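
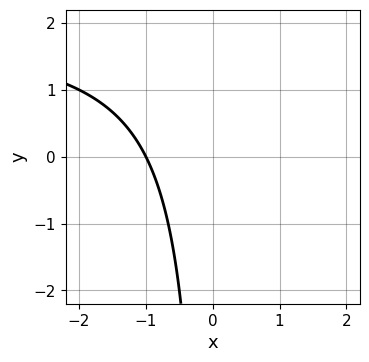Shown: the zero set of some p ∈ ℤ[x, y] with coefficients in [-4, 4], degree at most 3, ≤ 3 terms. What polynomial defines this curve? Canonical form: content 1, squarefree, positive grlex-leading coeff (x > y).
First, degree: no degree-1 curve has this shape, so deg p = 2.
Then, against the integer gridlines: it misses every integer gridline on the y-axis; it meets the x-axis at x = -1 (among the integer gridlines).
Finally, fitting integer coefficients to these (and the overall shape) gives p.

x*y - 2*x - 2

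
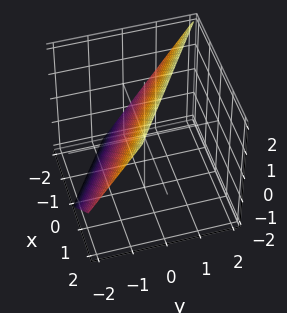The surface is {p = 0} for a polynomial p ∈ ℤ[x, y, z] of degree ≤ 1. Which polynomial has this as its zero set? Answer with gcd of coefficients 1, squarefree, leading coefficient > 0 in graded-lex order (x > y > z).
2*x + 3*y - 2*z + 2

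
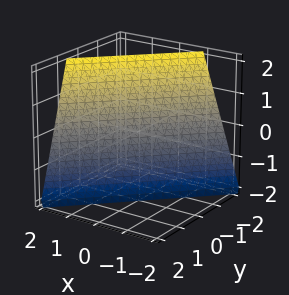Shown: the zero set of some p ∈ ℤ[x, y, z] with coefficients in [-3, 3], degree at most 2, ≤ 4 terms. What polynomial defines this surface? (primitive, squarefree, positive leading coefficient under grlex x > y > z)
3*x - 3*y - z - 2

First, degree: the surface is flat (a plane), so deg p = 1.
Then, observable constraints: it meets the z-axis at z = -2 (among the integer gridlines).
Finally, putting this together gives p.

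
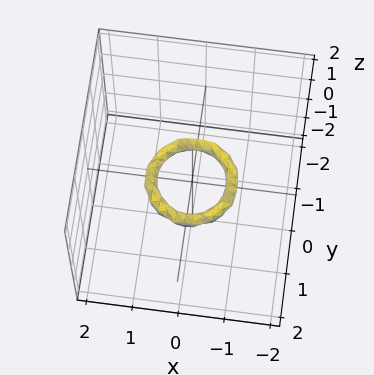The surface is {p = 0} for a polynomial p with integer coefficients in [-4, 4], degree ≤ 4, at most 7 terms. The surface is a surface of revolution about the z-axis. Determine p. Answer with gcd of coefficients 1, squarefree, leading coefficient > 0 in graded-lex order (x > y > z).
1. Degree: a generic line meets the surface in up to 4 points, so deg p = 4.
2. By symmetry, every cross-section ⟂ z is a circle, so x, y appear only via x² + y².
3. Checking where it meets the axes: a circular section at z = 0 has radius between 0 and 1; the x-axis gridline crossings are at x ∈ {-1, 1}.
4. These observations pin down the coefficients. Check: (0, 1, 0) on the y-axis lies on the surface, and p(0, 1, 0) = 0. ✓

2*x^4 + 4*x^2*y^2 + 2*y^4 - 3*x^2 - 3*y^2 + 3*z^2 + 1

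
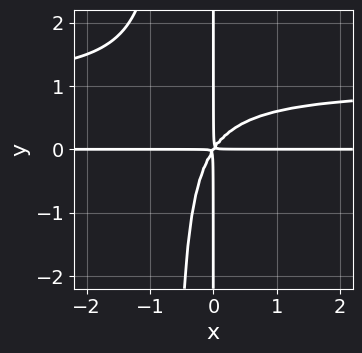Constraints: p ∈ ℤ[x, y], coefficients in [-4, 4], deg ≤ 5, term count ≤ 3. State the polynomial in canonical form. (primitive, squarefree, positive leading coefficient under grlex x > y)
3*x^2*y^2 - 3*x^2*y + 2*x*y^2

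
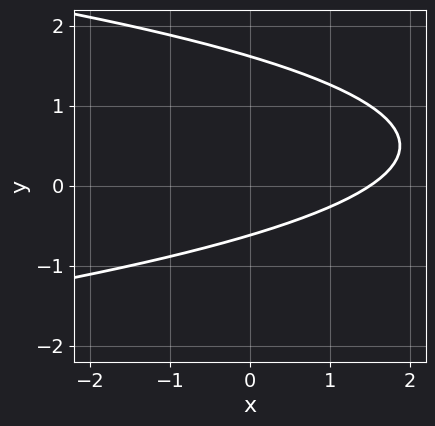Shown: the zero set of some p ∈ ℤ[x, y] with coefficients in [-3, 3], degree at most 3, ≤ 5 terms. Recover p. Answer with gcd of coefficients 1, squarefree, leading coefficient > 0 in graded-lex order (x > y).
(a) deg p = 2.
(b) Solving for integer coefficients yields p as stated.

3*y^2 + 2*x - 3*y - 3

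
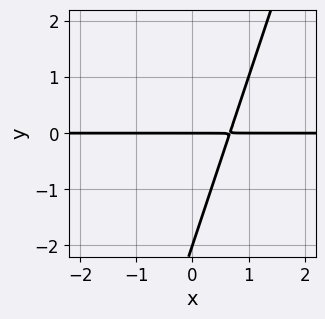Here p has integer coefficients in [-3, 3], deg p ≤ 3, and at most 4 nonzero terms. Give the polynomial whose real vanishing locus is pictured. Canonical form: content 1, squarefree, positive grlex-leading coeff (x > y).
3*x*y - y^2 - 2*y

1. Degree: a generic line meets the curve in up to 2 points, so deg p = 2.
2. From the visible intercepts: every point of the x-axis in the box is on the curve; among the integer gridlines, it crosses the y-axis at y ∈ {-2, 0}.
3. Together with the visible shape, these determine p as stated.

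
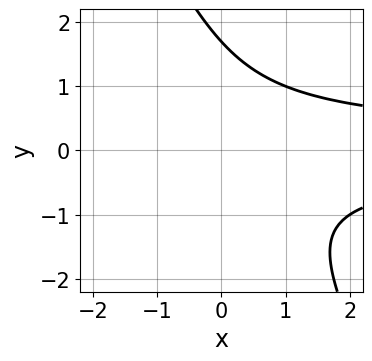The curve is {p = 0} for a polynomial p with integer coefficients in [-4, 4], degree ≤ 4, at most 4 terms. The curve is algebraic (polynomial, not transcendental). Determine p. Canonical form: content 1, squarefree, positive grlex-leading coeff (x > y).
(a) Degree: a generic line meets the curve in up to 3 points, so deg p = 3.
(b) From the visible intercepts: no x-intercept at any integer in the box.
(c) Together with the visible shape, these determine p as stated.

2*x*y^2 + y^3 - y^2 - 2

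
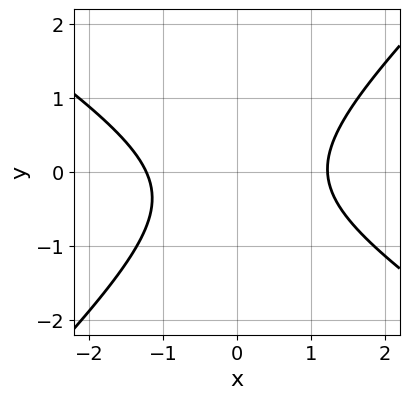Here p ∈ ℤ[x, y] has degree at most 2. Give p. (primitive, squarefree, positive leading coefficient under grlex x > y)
1. Degree: the shape is more complex than any degree-1 curve, so deg p = 2.
2. Reading off the gridlines: the curve avoids every integer y-axis point in the box.
3. Solving for integer coefficients yields p as stated.

2*x^2 + x*y - 3*y^2 - y - 3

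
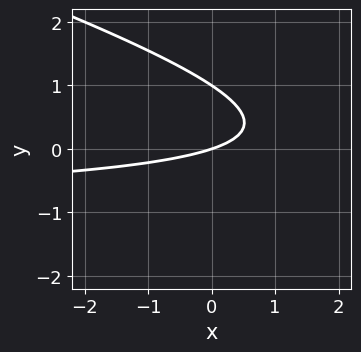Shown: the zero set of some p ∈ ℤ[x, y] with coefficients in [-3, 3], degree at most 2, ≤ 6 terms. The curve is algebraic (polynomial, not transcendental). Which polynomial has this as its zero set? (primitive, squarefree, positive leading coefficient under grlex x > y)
(a) The degree is 2 — no degree-1 curve has this shape.
(b) Checking where it meets the axes: the y-axis gridline crossings are at y ∈ {0, 1}; it meets the x-axis at x = 0 (among the integer gridlines).
(c) These observations pin down the coefficients.

x*y + 3*y^2 + x - 3*y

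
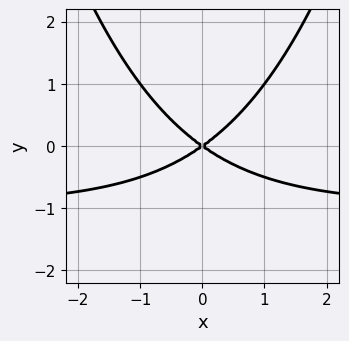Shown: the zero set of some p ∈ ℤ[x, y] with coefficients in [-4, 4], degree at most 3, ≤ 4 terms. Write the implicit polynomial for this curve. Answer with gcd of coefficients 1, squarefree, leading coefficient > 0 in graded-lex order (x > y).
x^2*y + x^2 - 2*y^2

(a) The degree is 3 — the shape is more complex than any degree-2 curve.
(b) Symmetries: the x ↦ −x reflection is a symmetry, so x appears only in even powers.
(c) Observable constraints: it meets the y-axis at y = 0 (among the integer gridlines); one x-axis crossing is at x = 0.
(d) Assembling these constraints gives the stated polynomial.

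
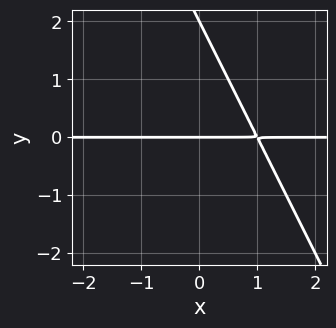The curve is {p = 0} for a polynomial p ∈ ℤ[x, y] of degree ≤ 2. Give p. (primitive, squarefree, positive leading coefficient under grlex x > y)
(a) deg p = 2.
(b) Reading off the gridlines: every point of the x-axis in the box is on the curve; the y-axis gridline crossings are at y ∈ {0, 2}.
(c) Putting this together gives p.

2*x*y + y^2 - 2*y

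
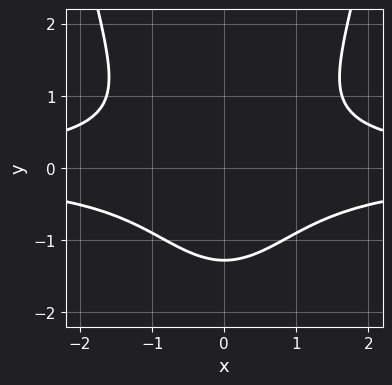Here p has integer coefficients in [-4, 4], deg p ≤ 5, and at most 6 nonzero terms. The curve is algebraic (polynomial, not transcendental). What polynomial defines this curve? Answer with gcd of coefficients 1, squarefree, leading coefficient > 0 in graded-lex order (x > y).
(a) The degree is 4 — the shape is more complex than any degree-3 curve.
(b) Symmetries: mirror symmetry x ↦ −x ⇒ only even powers of x.
(c) From the visible intercepts: the curve avoids every integer x-axis point in the box.
(d) Together with the visible shape, these determine p as stated.

3*x^2*y^2 - 3*y^3 - 2*y^2 - 3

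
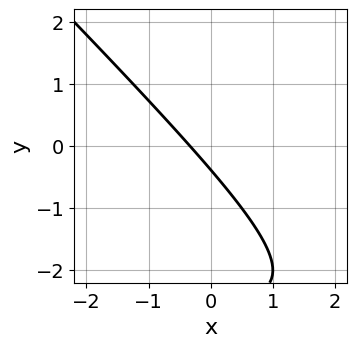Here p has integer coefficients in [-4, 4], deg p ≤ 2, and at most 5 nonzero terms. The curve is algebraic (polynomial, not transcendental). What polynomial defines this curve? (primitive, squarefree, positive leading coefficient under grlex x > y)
x*y + y^2 + 3*x + 3*y + 1

First, the degree is 2 — a generic line meets the curve in up to 2 points.
Finally, solving for integer coefficients yields p as stated.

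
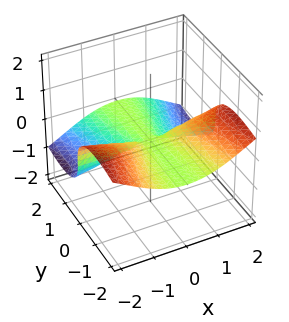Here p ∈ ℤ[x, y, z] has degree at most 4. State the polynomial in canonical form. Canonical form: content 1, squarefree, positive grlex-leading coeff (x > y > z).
(a) Degree: no degree-2 surface has this shape, so deg p = 3.
(b) From the axis intercepts and sections: every point of the x-axis in the box is on the surface; the visible y-axis segment lies entirely on the surface; it meets the z-axis at z = 0 (among the integer gridlines).
(c) Assembling these constraints gives the stated polynomial.

x^2*y + 2*y^2*z + 3*z^3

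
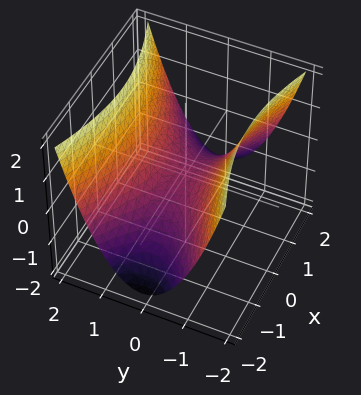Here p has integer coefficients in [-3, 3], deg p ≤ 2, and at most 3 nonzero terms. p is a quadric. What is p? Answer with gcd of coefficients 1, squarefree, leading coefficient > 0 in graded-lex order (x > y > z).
x^2 - 3*y^2 + 3*z

(a) deg p = 2. A saddle surface; a quadric.
(b) Symmetries: the y ↦ −y reflection is a symmetry, so y appears only in even powers; it's symmetric under x → −x, forcing even powers of x.
(c) Reading off the gridlines: one z-axis crossing is at z = 0; one x-axis crossing is at x = 0.
(d) These observations pin down the coefficients.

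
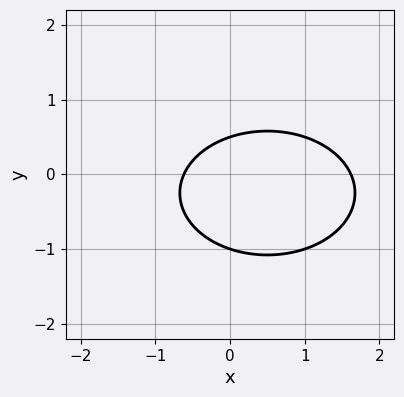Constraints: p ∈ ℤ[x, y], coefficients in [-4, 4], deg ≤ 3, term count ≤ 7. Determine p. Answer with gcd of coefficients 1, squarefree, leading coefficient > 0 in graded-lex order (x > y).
x^2 + 2*y^2 - x + y - 1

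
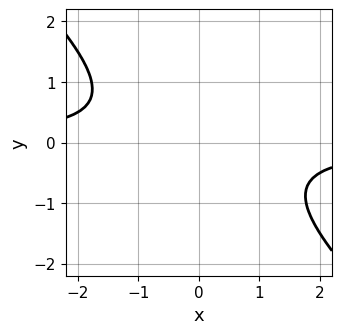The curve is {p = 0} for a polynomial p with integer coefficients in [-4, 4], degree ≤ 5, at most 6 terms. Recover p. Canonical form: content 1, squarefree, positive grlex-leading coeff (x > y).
Degree: a generic line meets the curve in up to 4 points, so deg p = 4.
Reading off the gridlines: the curve avoids every integer y-axis point in the box; it misses every integer gridline on the x-axis.
Putting this together gives p.

3*x^3*y + 3*x^2*y^2 + 2*x^2 + 1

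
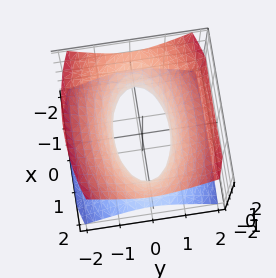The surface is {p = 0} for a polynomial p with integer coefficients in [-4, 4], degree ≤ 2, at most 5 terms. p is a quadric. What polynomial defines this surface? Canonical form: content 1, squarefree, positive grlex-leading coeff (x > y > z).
Degree: an hourglass — one-sheet hyperboloid; a quadric, so deg p = 2.
Symmetries: it's symmetric under y → −y, forcing even powers of y; the z ↦ −z reflection is a symmetry, so z appears only in even powers; it's symmetric under x → −x, forcing even powers of x.
From the visible intercepts: the surface avoids every integer z-axis point in the box.
Fitting integer coefficients to these (and the overall shape) gives p.

x^2 + 3*y^2 - 3*z^2 - 2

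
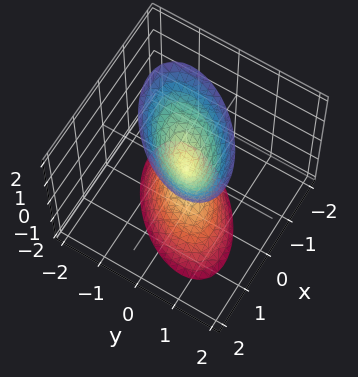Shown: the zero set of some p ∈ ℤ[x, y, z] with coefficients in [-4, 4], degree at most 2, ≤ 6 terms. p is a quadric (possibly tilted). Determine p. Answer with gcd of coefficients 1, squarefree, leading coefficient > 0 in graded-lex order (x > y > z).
3*x^2 - 3*x*y + 3*y^2 - z^2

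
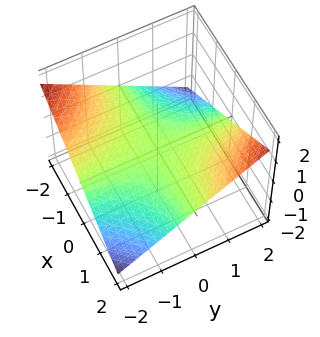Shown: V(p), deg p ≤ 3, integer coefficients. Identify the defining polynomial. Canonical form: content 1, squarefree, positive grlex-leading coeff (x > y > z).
First, the degree is 2 — a hyperbolic paraboloid; a quadric.
Then, reading off the gridlines: the visible y-axis segment lies entirely on the surface; it crosses the z-axis at the gridline z = 0.
Finally, matching integer coefficients to the picture gives p. Check: (-1, 0, 0) on the x-axis lies on the surface, and p(-1, 0, 0) = 0. ✓

x*y - 3*z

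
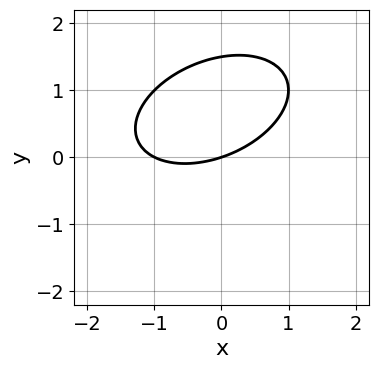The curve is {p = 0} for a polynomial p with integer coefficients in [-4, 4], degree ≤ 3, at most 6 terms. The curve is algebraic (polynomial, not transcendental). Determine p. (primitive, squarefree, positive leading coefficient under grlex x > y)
Degree: a generic line meets the curve in up to 2 points, so deg p = 2.
Against the integer gridlines: among the integer gridlines, it crosses the x-axis at x ∈ {-1, 0}; one y-axis crossing is at y = 0.
Together with the visible shape, these determine p as stated.

x^2 - x*y + 2*y^2 + x - 3*y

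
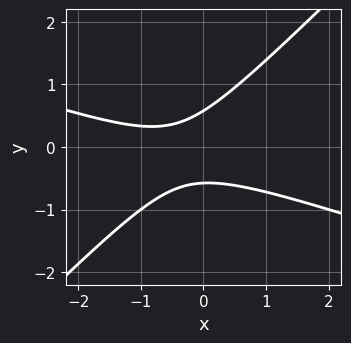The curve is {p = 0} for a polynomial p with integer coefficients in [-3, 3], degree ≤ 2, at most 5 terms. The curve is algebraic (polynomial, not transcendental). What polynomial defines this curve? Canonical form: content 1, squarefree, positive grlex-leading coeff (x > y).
Degree: no degree-1 curve has this shape, so deg p = 2.
Observable constraints: no x-intercept at any integer in the box.
Fitting integer coefficients to these (and the overall shape) gives p.

x^2 + 2*x*y - 3*y^2 + x + 1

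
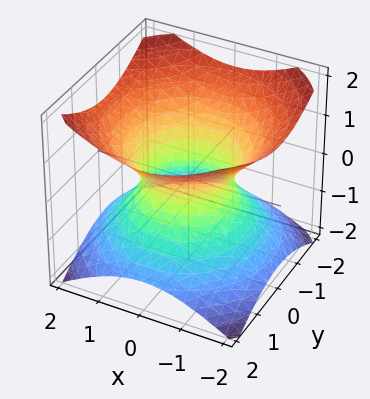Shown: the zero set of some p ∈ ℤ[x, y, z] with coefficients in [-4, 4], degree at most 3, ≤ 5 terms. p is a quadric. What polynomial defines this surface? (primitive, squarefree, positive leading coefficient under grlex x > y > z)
2*x^2 + 2*y^2 - 3*z^2 - 2

First, deg p = 2.
Then, symmetries: the z ↦ −z reflection is a symmetry, so z appears only in even powers; the z-axis is an axis of rotation, so x and y enter only as x² + y².
Next, observable constraints: the x-axis gridline crossings are at x ∈ {-1, 1}; a circular section at z = -1 has radius between 1 and 2.
Finally, putting this together gives p.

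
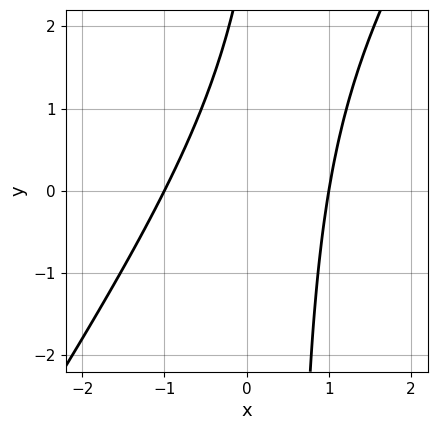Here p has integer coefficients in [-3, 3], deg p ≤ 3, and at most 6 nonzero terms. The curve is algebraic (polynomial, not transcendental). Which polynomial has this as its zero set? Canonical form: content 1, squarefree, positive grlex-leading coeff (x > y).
3*x^2 - 2*x*y + y - 3

(a) deg p = 2. A generic line meets the curve in up to 2 points.
(b) From the axis intercepts and sections: it misses every integer gridline on the y-axis; the x-axis gridline crossings are at x ∈ {-1, 1}.
(c) Assembling these constraints gives the stated polynomial.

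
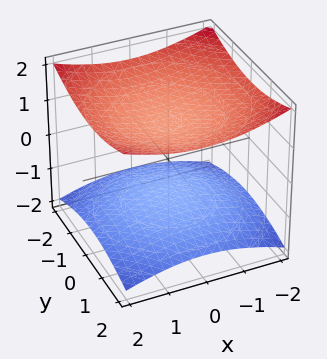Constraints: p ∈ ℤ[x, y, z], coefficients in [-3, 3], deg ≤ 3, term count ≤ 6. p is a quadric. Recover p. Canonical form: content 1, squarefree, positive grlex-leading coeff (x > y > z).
First, I count 2 distinct pieces. Treating them together as one polynomial.
Then, degree: two separate bowl-shaped sheets opening away from each other; a quadric, so deg p = 2.
Then, symmetry: the surface is invariant under rotation about z: p = q(x² + y², z); mirror symmetry z ↦ −z ⇒ only even powers of z.
Then, observable constraints: among the integer gridlines, it crosses the z-axis at z ∈ {-1, 1}; the surface avoids every integer x-axis point in the box.
Finally, solving for integer coefficients yields p as stated.

x^2 + y^2 - 3*z^2 + 3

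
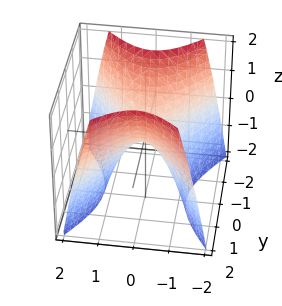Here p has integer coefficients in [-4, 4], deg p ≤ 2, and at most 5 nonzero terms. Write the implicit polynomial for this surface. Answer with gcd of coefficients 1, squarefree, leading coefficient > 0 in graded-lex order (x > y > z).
3*x^2 - 2*y^2 + 2*z

Degree: a hyperbolic paraboloid; a quadric, so deg p = 2.
Symmetries: it's symmetric under y → −y, forcing even powers of y; the x ↦ −x reflection is a symmetry, so x appears only in even powers.
Checking where it meets the axes: it crosses the x-axis at the gridline x = 0; one y-axis crossing is at y = 0; it crosses the z-axis at the gridline z = 0.
Assembling these constraints gives the stated polynomial.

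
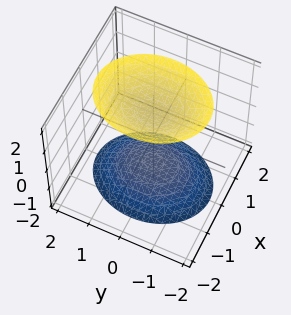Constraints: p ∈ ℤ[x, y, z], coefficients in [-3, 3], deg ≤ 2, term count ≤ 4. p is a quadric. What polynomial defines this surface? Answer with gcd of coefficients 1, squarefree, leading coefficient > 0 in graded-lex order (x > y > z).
3*x^2 + 2*y^2 - 2*z^2 + 3

(a) The picture has 2 separate pieces. Treating them together as one polynomial.
(b) deg p = 2. Two separate bowl-shaped sheets opening away from each other; a quadric.
(c) Symmetries: it's symmetric under x → −x, forcing even powers of x; mirror symmetry z ↦ −z ⇒ only even powers of z; mirror symmetry y ↦ −y ⇒ only even powers of y.
(d) Checking where it meets the axes: the surface avoids every integer y-axis point in the box; the surface avoids every integer x-axis point in the box.
(e) Together with the visible shape, these determine p as stated.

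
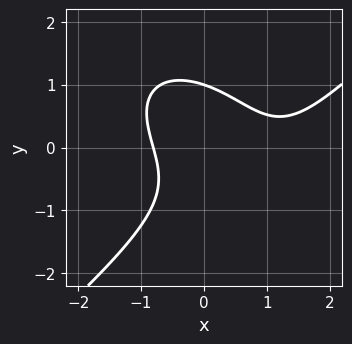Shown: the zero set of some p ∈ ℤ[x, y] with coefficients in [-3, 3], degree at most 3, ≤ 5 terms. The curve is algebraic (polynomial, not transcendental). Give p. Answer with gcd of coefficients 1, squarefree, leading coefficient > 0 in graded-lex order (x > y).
Degree: a generic line meets the curve in up to 3 points, so deg p = 3.
Checking where it meets the axes: it crosses the y-axis at the gridline y = 1.
Together with the visible shape, these determine p as stated.

2*x^3 - 3*y^3 - 3*x^2 - 3*x*y + 3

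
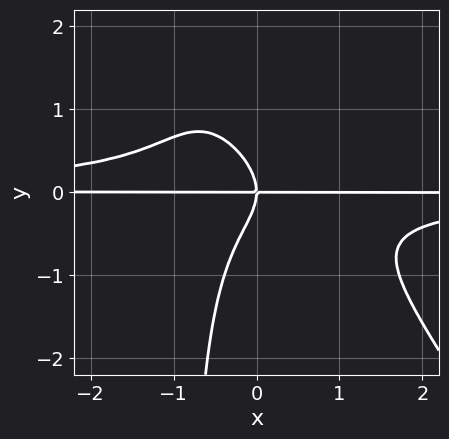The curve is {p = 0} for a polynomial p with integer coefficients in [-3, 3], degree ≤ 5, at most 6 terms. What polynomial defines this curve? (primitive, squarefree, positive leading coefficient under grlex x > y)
3*x^2*y^2 + 2*x*y^3 + 2*y^3 + 2*x*y

1. Degree: the shape is more complex than any degree-3 curve, so deg p = 4.
2. Reading off the gridlines: the visible x-axis segment lies entirely on the curve; it crosses the y-axis at the gridline y = 0.
3. Fitting integer coefficients to these (and the overall shape) gives p.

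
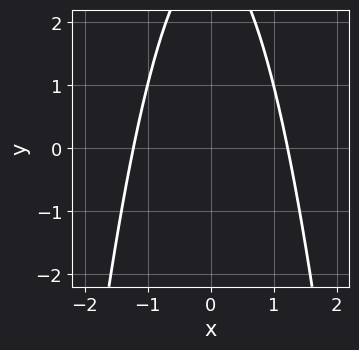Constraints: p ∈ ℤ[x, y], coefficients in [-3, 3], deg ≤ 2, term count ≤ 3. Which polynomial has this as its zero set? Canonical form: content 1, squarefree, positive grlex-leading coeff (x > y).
First, deg p = 2. No degree-1 curve has this shape.
Then, symmetries: mirror symmetry x ↦ −x ⇒ only even powers of x.
Then, from the visible intercepts: it misses every integer gridline on the y-axis.
Finally, the integer polynomial consistent with all of this is the stated p.

2*x^2 + y - 3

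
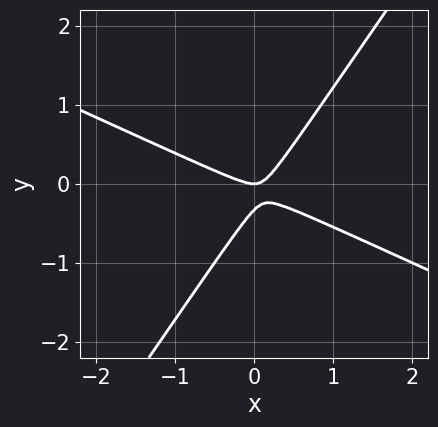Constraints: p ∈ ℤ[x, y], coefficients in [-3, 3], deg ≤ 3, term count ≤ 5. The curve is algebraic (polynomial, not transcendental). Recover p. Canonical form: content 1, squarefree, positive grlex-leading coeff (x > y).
2*x^2 + 3*x*y - 3*y^2 - y

1. Degree: no degree-1 curve has this shape, so deg p = 2.
2. From the axis intercepts and sections: one x-axis crossing is at x = 0; it crosses the y-axis at the gridline y = 0.
3. Fitting integer coefficients to these (and the overall shape) gives p.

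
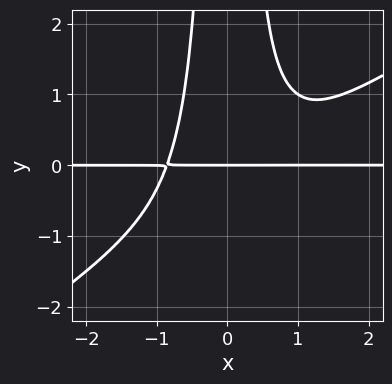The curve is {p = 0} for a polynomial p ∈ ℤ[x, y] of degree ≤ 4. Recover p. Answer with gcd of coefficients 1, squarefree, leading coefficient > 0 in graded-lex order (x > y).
2*x^3*y - 3*x^2*y^2 - x^2*y + 2*y

Degree: no degree-3 curve has this shape, so deg p = 4.
Reading off the gridlines: the visible x-axis segment lies entirely on the curve; it meets the y-axis at y = 0 (among the integer gridlines).
Together with the visible shape, these determine p as stated.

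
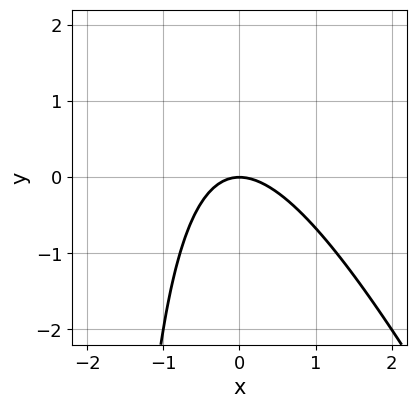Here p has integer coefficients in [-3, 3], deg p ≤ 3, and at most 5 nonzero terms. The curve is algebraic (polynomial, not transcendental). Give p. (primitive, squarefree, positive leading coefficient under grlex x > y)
(a) The degree is 2 — no degree-1 curve has this shape.
(b) From the visible intercepts: it meets the x-axis at x = 0 (among the integer gridlines); one y-axis crossing is at y = 0.
(c) Solving for integer coefficients yields p as stated.

2*x^2 + x*y + 2*y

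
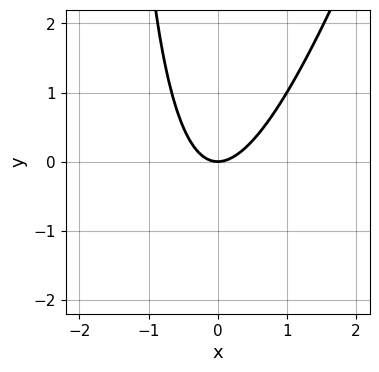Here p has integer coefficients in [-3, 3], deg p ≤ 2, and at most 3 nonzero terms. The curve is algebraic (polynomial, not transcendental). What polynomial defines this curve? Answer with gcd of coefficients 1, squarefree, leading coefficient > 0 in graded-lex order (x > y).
3*x^2 - x*y - 2*y

First, degree: the shape is more complex than any degree-1 curve, so deg p = 2.
Next, from the visible intercepts: it crosses the x-axis at the gridline x = 0; it meets the y-axis at y = 0 (among the integer gridlines).
Finally, the integer polynomial consistent with all of this is the stated p.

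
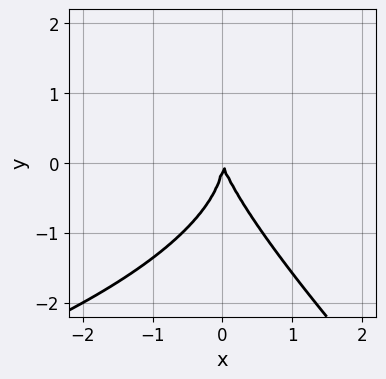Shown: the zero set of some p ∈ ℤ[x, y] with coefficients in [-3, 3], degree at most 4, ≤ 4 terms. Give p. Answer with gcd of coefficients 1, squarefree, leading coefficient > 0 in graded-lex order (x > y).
First, degree: a generic line meets the curve in up to 3 points, so deg p = 3.
Next, checking where it meets the axes: it crosses the y-axis at the gridline y = 0; it crosses the x-axis at the gridline x = 0.
Finally, the integer polynomial consistent with all of this is the stated p.

x*y^2 + y^3 + 3*x^2 + x*y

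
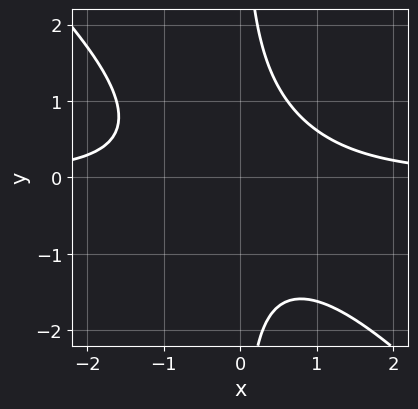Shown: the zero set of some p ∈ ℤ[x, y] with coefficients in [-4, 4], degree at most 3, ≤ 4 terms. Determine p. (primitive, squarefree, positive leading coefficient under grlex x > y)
First, deg p = 3. A generic line meets the curve in up to 3 points.
Next, from the visible intercepts: the curve avoids every integer x-axis point in the box; no y-intercept at any integer in the box.
Finally, fitting integer coefficients to these (and the overall shape) gives p.

x^2*y + x*y^2 - 1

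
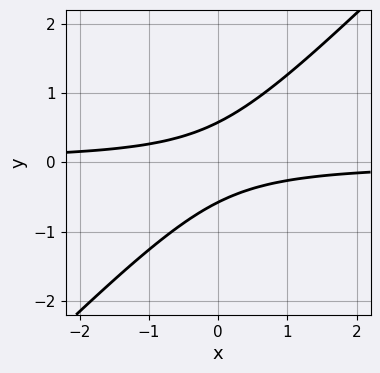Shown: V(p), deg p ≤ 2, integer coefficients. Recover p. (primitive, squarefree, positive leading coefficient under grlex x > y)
3*x*y - 3*y^2 + 1

First, degree: a generic line meets the curve in up to 2 points, so deg p = 2.
Next, reading off the gridlines: the curve avoids every integer x-axis point in the box.
Finally, matching integer coefficients to the picture gives p.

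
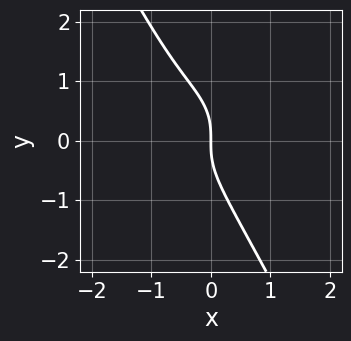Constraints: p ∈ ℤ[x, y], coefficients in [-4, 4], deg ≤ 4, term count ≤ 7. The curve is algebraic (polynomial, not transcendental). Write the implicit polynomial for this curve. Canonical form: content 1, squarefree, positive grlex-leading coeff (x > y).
3*x^3 + 3*x*y^2 + 2*y^3 + 3*x^2 + 3*x

deg p = 3.
Checking where it meets the axes: it crosses the y-axis at the gridline y = 0; it meets the x-axis at x = 0 (among the integer gridlines).
Matching integer coefficients to the picture gives p.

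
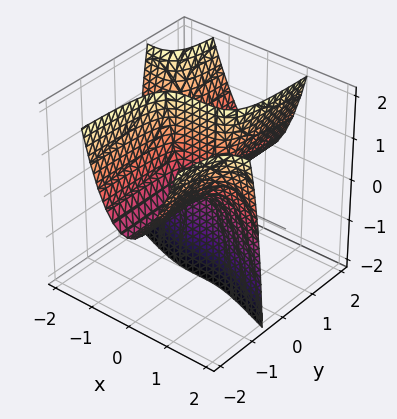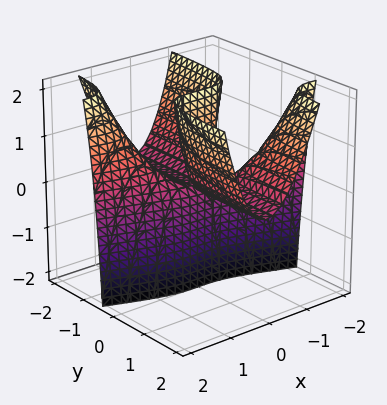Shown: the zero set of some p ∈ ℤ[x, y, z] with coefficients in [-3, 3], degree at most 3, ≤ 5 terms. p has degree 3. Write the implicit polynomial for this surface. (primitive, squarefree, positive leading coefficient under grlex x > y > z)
x^3 + 3*x^2*y - 2*y*z

deg p = 3.
From the axis intercepts and sections: every point of the z-axis in the box is on the surface; the visible y-axis segment lies entirely on the surface; it crosses the x-axis at the gridline x = 0.
These observations pin down the coefficients.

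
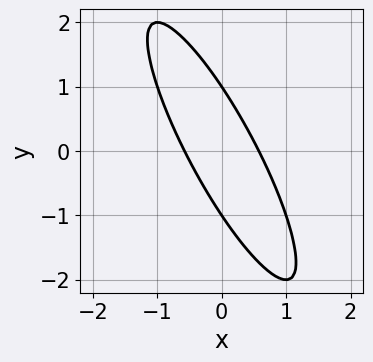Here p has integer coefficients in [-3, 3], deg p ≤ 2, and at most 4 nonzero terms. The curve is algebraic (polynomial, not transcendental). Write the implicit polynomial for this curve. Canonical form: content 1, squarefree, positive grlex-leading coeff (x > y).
3*x^2 + 3*x*y + y^2 - 1

1. Degree: a generic line meets the curve in up to 2 points, so deg p = 2.
2. Checking where it meets the axes: among the integer gridlines, it crosses the y-axis at y ∈ {-1, 1}.
3. Putting this together gives p.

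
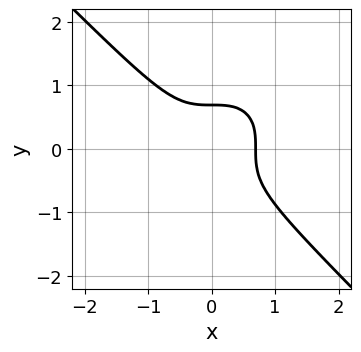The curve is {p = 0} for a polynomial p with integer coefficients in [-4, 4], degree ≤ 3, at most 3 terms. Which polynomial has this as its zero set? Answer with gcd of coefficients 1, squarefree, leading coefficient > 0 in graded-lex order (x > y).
3*x^3 + 3*y^3 - 1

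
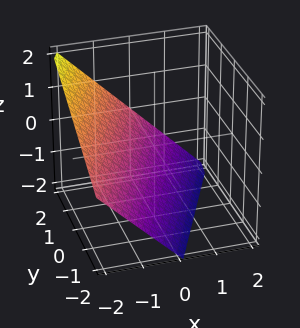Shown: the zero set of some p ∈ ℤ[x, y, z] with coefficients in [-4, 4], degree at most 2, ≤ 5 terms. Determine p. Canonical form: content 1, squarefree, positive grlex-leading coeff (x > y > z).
The degree is 1 — the surface is flat (a plane).
Against the integer gridlines: it meets the y-axis at y = 2 (among the integer gridlines); one x-axis crossing is at x = -1; it meets the z-axis at z = -1 (among the integer gridlines).
The integer polynomial consistent with all of this is the stated p.

2*x - y + 2*z + 2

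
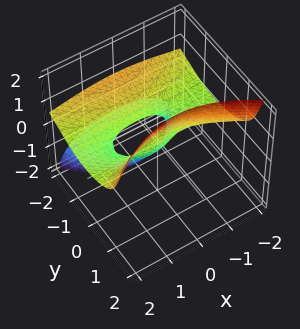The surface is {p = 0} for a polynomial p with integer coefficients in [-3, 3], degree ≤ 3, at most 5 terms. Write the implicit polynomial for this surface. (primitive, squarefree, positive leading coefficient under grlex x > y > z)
The degree is 3 — a generic line meets the surface in up to 3 points.
Observable constraints: one z-axis crossing is at z = 0; the y-axis gridline crossings are at y ∈ {-1, 0}; every point of the x-axis in the box is on the surface.
Matching integer coefficients to the picture gives p.

x^2*z - 2*y*z^2 + z^3 - y^2 - y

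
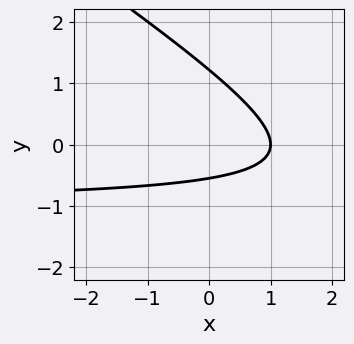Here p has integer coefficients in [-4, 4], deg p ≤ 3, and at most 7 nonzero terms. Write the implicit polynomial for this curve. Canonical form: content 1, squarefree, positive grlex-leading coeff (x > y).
1. Degree: a generic line meets the curve in up to 2 points, so deg p = 2.
2. From the axis intercepts and sections: one x-axis crossing is at x = 1.
3. The integer polynomial consistent with all of this is the stated p.

2*x*y + 3*y^2 + 2*x - 2*y - 2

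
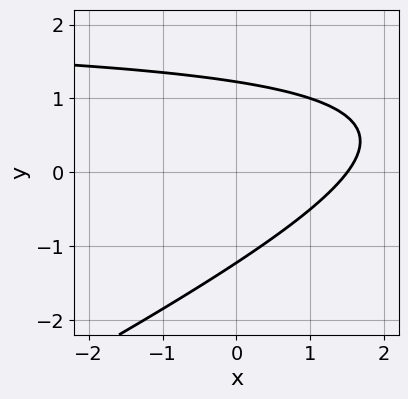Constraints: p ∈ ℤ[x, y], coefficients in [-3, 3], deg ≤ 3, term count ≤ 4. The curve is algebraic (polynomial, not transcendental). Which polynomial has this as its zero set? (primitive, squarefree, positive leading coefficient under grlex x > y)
x*y - 2*y^2 - 2*x + 3

Degree: the shape is more complex than any degree-1 curve, so deg p = 2.
Putting this together gives p.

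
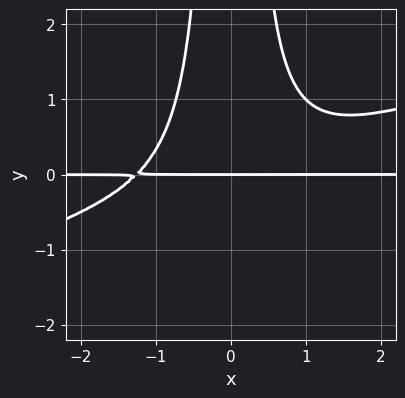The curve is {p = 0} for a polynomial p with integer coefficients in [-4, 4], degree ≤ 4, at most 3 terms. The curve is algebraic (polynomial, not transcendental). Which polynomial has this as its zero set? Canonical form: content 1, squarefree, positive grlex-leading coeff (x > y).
1. The degree is 4 — the shape is more complex than any degree-3 curve.
2. Observable constraints: the visible x-axis segment lies entirely on the curve; it meets the y-axis at y = 0 (among the integer gridlines).
3. Putting this together gives p.

x^3*y - 3*x^2*y^2 + 2*y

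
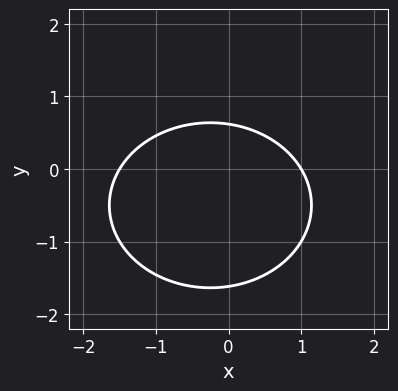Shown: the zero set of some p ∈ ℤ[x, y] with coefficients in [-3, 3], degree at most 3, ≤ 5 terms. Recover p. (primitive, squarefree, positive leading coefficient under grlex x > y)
2*x^2 + 3*y^2 + x + 3*y - 3

First, the degree is 2 — no degree-1 curve has this shape.
Then, from the visible intercepts: it meets the x-axis at x = 1 (among the integer gridlines).
Finally, solving for integer coefficients yields p as stated.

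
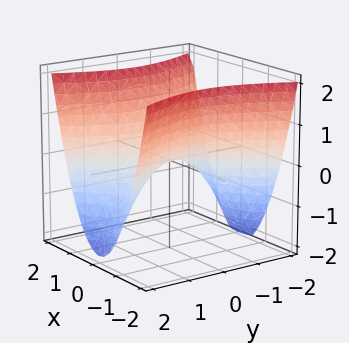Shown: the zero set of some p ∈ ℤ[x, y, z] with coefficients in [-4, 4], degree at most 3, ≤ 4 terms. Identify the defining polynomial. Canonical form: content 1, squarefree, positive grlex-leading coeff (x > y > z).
First, degree: a hyperbolic paraboloid; a quadric, so deg p = 2.
Then, symmetries: mirror symmetry x ↦ −x ⇒ only even powers of x; it's symmetric under y → −y, forcing even powers of y.
Next, reading off the gridlines: it crosses the z-axis at the gridline z = 0; it meets the x-axis at x = 0 (among the integer gridlines); it crosses the y-axis at the gridline y = 0.
Finally, these observations pin down the coefficients.

2*x^2 - y^2 - 2*z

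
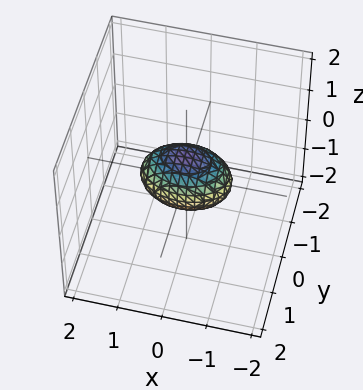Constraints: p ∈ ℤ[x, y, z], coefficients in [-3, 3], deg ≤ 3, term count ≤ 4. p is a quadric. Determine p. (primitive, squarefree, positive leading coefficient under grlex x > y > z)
x^2 + 2*y^2 + 2*z^2 - 1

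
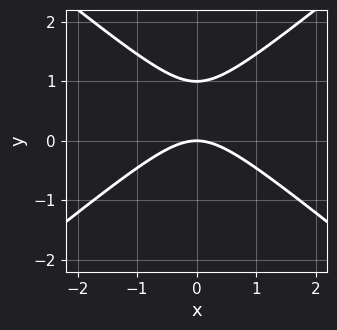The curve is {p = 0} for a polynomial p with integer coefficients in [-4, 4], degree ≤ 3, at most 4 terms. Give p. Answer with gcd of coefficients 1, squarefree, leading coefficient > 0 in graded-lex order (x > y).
First, deg p = 2. A generic line meets the curve in up to 2 points.
Next, symmetries: mirror symmetry x ↦ −x ⇒ only even powers of x.
Then, from the visible intercepts: the y-axis gridline crossings are at y ∈ {0, 1}; it meets the x-axis at x = 0 (among the integer gridlines).
Finally, solving for integer coefficients yields p as stated.

2*x^2 - 3*y^2 + 3*y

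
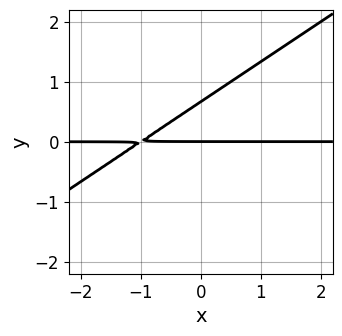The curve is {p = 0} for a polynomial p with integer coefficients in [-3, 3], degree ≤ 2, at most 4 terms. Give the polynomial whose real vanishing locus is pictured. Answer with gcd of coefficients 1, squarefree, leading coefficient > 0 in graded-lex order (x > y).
2*x*y - 3*y^2 + 2*y

First, degree: no degree-1 curve has this shape, so deg p = 2.
Then, from the axis intercepts and sections: it crosses the y-axis at the gridline y = 0; the visible x-axis segment lies entirely on the curve.
Finally, together with the visible shape, these determine p as stated.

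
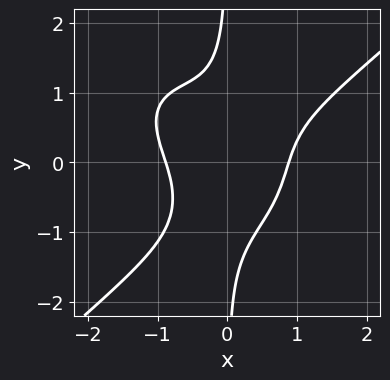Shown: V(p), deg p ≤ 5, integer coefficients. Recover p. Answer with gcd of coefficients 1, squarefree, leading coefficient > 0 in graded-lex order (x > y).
(a) Degree: no degree-3 curve has this shape, so deg p = 4.
(b) Checking where it meets the axes: no y-intercept at any integer in the box.
(c) Assembling these constraints gives the stated polynomial.

2*x^4 - 3*x*y^3 - 3*x^2*y + x^2 - 2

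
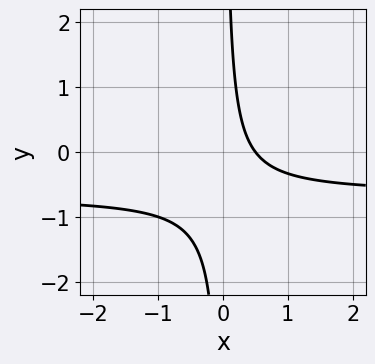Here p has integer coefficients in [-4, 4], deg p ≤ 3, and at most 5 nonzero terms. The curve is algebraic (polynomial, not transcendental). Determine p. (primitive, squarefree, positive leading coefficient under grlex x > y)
3*x*y + 2*x - 1

First, degree: the shape is more complex than any degree-1 curve, so deg p = 2.
Next, from the axis intercepts and sections: the curve avoids every integer y-axis point in the box.
Finally, the integer polynomial consistent with all of this is the stated p.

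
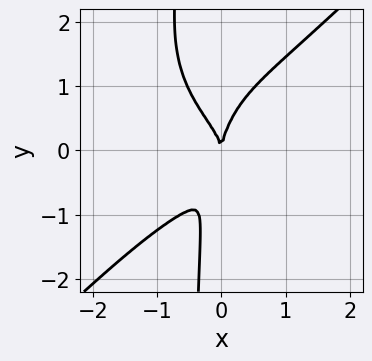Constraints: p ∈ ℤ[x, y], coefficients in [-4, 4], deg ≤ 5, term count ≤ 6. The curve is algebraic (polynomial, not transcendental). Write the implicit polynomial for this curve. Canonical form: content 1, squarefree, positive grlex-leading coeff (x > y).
2*x^4 - 2*x*y^3 + 2*x*y^2 - y^3 + 3*x^2

1. deg p = 4. A generic line meets the curve in up to 4 points.
2. Against the integer gridlines: one y-axis crossing is at y = 0; it crosses the x-axis at the gridline x = 0.
3. Assembling these constraints gives the stated polynomial.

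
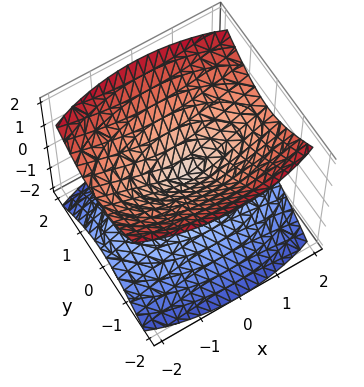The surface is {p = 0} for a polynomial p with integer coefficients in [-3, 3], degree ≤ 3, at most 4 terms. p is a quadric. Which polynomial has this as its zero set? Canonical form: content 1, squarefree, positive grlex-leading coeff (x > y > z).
First, I count 2 distinct pieces.
Then, degree: a double cone through the origin; a quadric, so deg p = 2.
Then, symmetries: mirror symmetry y ↦ −y ⇒ only even powers of y; the x ↦ −x reflection is a symmetry, so x appears only in even powers; mirror symmetry z ↦ −z ⇒ only even powers of z.
Then, checking where it meets the axes: it meets the y-axis at y = 0 (among the integer gridlines); one z-axis crossing is at z = 0.
Finally, solving for integer coefficients yields p as stated.

x^2 + 3*y^2 - 3*z^2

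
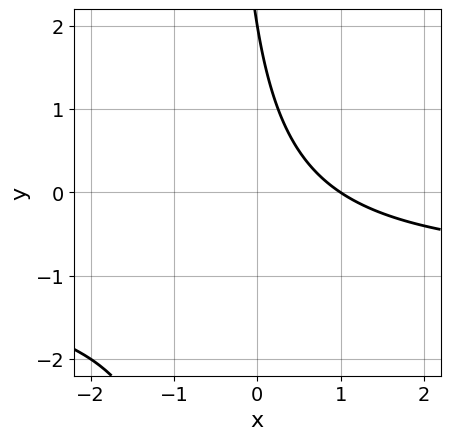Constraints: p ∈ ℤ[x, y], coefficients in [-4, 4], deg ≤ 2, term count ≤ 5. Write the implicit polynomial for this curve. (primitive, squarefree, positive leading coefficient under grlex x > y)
The degree is 2 — no degree-1 curve has this shape.
Observable constraints: it meets the x-axis at x = 1 (among the integer gridlines); one y-axis crossing is at y = 2.
Together with the visible shape, these determine p as stated.

2*x*y + 2*x + y - 2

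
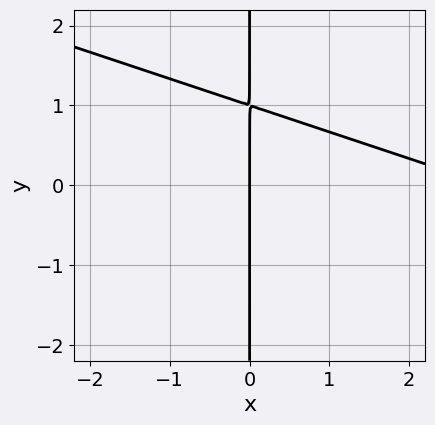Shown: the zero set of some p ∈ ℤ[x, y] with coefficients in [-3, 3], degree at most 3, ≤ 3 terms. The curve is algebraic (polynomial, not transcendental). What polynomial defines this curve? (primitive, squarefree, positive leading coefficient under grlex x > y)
(a) The degree is 2 — no degree-1 curve has this shape.
(b) Checking where it meets the axes: the visible y-axis segment lies entirely on the curve; one x-axis crossing is at x = 0.
(c) Assembling these constraints gives the stated polynomial.

x^2 + 3*x*y - 3*x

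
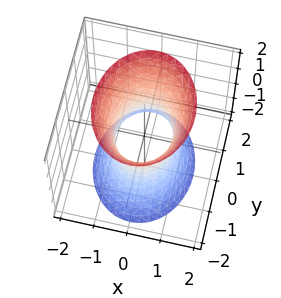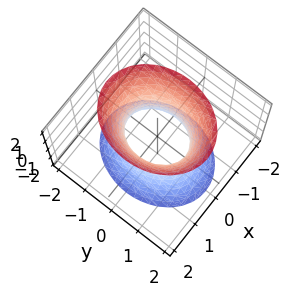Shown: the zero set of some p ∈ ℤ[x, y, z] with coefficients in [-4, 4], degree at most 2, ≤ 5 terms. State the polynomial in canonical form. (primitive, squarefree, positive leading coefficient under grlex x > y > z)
3*x^2 + 2*y^2 - z^2 - 2

First, the degree is 2 — an hourglass — one-sheet hyperboloid; a quadric.
Next, symmetries: mirror symmetry y ↦ −y ⇒ only even powers of y; it's symmetric under x → −x, forcing even powers of x; the z ↦ −z reflection is a symmetry, so z appears only in even powers.
Next, from the visible intercepts: no z-intercept at any integer in the box; the y-axis gridline crossings are at y ∈ {-1, 1}.
Finally, together with the visible shape, these determine p as stated.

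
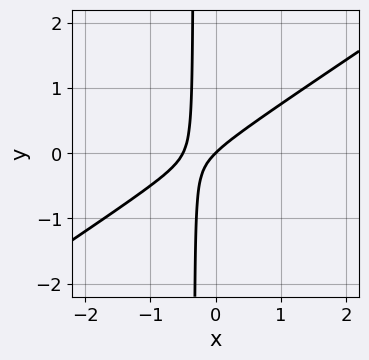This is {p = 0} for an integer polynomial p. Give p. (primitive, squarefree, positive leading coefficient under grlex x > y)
2*x^2 - 3*x*y + x - y

First, degree: the shape is more complex than any degree-1 curve, so deg p = 2.
Next, checking where it meets the axes: it meets the x-axis at x = 0 (among the integer gridlines); it meets the y-axis at y = 0 (among the integer gridlines).
Finally, matching integer coefficients to the picture gives p.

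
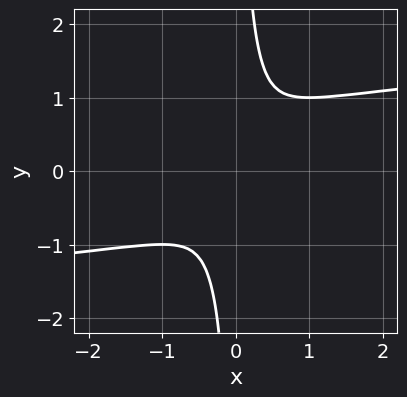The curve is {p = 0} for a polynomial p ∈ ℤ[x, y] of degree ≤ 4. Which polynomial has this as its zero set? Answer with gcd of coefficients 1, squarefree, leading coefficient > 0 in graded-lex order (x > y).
2*x*y^3 - x^2 - y^2

First, deg p = 4. The shape is more complex than any degree-3 curve.
Finally, putting this together gives p.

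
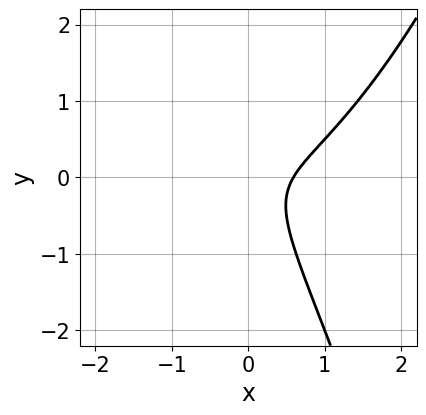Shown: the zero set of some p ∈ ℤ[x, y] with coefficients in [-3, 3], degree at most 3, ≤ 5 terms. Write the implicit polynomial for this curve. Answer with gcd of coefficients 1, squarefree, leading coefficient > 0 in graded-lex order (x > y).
2*x^3 - 3*x*y - 2*y^2 + x - 1

1. The degree is 3 — no degree-2 curve has this shape.
2. Observable constraints: no y-intercept at any integer in the box.
3. The integer polynomial consistent with all of this is the stated p.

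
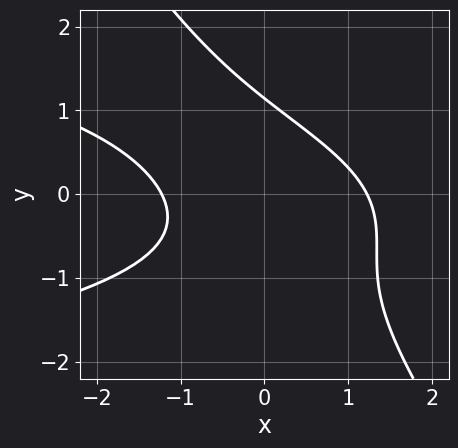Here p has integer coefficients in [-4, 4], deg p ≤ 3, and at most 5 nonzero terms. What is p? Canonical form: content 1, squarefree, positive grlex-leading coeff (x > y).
1. The degree is 3 — a generic line meets the curve in up to 3 points.
2. Putting this together gives p.

3*x*y^2 + 2*y^3 + 2*x^2 + 2*x*y - 3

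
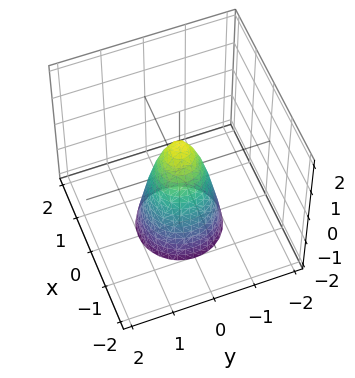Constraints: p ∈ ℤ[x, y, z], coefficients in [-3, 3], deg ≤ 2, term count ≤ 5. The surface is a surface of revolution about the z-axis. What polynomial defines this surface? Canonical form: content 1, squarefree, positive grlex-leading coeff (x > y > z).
(a) Degree: the shape is more complex than any degree-1 surface, so deg p = 2.
(b) Symmetries: every cross-section ⟂ z is a circle, so x, y appear only via x² + y².
(c) From the visible intercepts: a circular section at z = -2 has radius exactly 1; it meets the z-axis at z = 1 (among the integer gridlines).
(d) These observations pin down the coefficients.

3*x^2 + 3*y^2 + z - 1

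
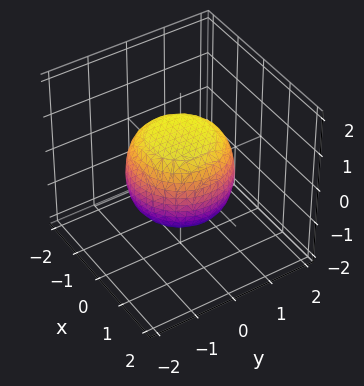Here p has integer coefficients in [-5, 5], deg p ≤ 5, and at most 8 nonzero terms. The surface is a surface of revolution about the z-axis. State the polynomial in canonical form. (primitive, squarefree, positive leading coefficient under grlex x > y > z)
First, the degree is 4 — a generic line meets the surface in up to 4 points.
Then, by symmetry, the surface is invariant under rotation about z: p = q(x² + y², z).
Next, from the visible intercepts: the z-axis gridline crossings are at z ∈ {-1, 1}; a circular section at z = -1 has radius between 0 and 1.
Finally, putting this together gives p.

2*x^4 + 4*x^2*y^2 + 2*y^4 - x^2 - y^2 + 3*z^2 - 3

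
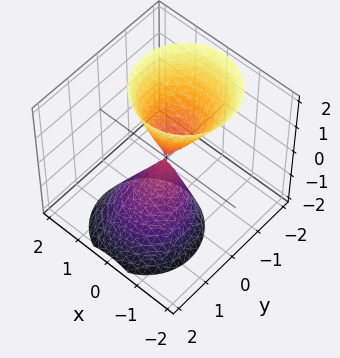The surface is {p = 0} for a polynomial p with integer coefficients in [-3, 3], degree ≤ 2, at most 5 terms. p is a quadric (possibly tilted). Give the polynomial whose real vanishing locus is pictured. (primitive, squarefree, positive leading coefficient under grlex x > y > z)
3*x^2 + 3*y^2 + 2*y*z - z^2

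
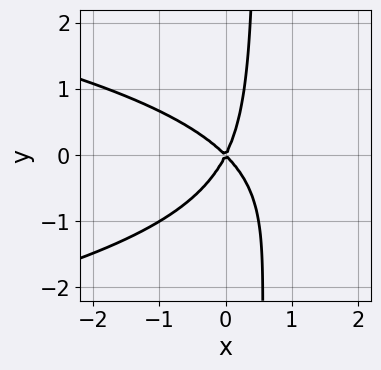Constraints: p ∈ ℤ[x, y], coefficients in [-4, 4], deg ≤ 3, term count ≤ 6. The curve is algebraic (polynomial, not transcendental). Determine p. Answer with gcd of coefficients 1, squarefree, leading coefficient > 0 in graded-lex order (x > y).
2*x*y^2 + 2*x^2 + x*y - y^2

First, the degree is 3 — a generic line meets the curve in up to 3 points.
Then, from the visible intercepts: it crosses the y-axis at the gridline y = 0; one x-axis crossing is at x = 0.
Finally, together with the visible shape, these determine p as stated.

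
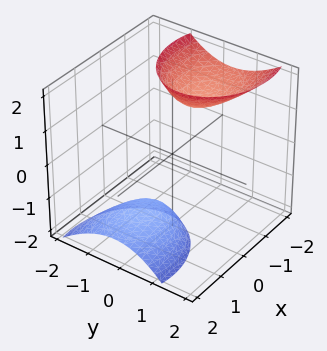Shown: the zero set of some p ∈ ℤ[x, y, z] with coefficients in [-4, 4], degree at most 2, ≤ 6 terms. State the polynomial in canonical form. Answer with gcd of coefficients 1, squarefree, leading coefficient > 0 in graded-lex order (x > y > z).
2*x^2 + 3*x*z + 3*y^2 - y*z - z^2 + 3

First, the picture has 2 separate pieces. They look like related sheets of one shape, so recover p as a whole.
Next, degree: no degree-1 surface has this shape, so deg p = 2.
Then, from the axis intercepts and sections: no y-intercept at any integer in the box; the surface avoids every integer x-axis point in the box.
Finally, together with the visible shape, these determine p as stated.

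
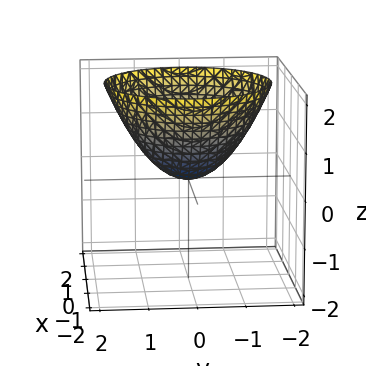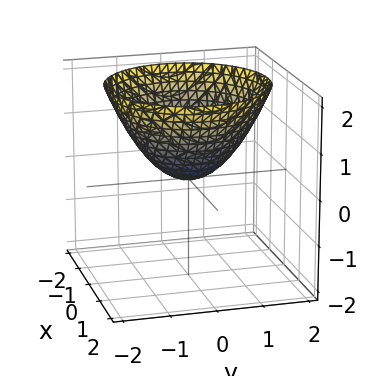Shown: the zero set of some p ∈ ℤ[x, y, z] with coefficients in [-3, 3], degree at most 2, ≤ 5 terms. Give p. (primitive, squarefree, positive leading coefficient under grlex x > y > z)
First, the degree is 2 — a paraboloid; a quadric.
Then, symmetry: every cross-section ⟂ z is a circle, so x, y appear only via x² + y².
Next, checking where it meets the axes: it meets the y-axis at y = 0 (among the integer gridlines); a circular section at z = 1 has radius between 1 and 2; it crosses the z-axis at the gridline z = 0; one x-axis crossing is at x = 0.
Finally, matching integer coefficients to the picture gives p.

2*x^2 + 2*y^2 - 3*z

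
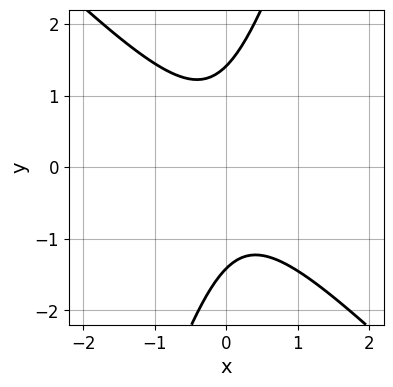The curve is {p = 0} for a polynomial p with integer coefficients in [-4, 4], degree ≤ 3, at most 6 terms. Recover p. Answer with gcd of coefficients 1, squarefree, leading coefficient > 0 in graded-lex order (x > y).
3*x^2 + 2*x*y - y^2 + 2

First, the degree is 2 — no degree-1 curve has this shape.
Next, against the integer gridlines: the curve avoids every integer x-axis point in the box.
Finally, together with the visible shape, these determine p as stated.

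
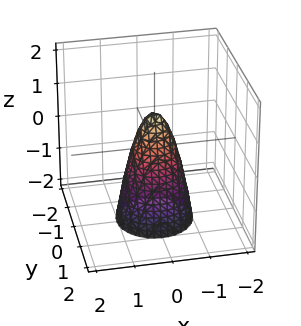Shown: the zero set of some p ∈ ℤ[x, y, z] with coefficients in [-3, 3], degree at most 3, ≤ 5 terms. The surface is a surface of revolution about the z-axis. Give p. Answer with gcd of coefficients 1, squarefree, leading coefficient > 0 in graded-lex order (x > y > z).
3*x^2 + 3*y^2 + z - 1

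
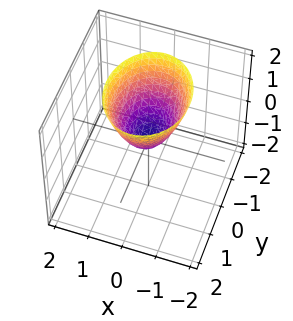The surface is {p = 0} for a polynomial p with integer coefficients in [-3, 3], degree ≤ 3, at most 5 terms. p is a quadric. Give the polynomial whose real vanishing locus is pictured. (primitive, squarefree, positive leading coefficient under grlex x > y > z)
(a) deg p = 2.
(b) Symmetries: the x ↦ −x reflection is a symmetry, so x appears only in even powers; it's symmetric under y → −y, forcing even powers of y.
(c) Checking where it meets the axes: it meets the y-axis at y = 0 (among the integer gridlines); it crosses the x-axis at the gridline x = 0; it meets the z-axis at z = 0 (among the integer gridlines).
(d) Matching integer coefficients to the picture gives p.

3*x^2 + 2*y^2 - 2*z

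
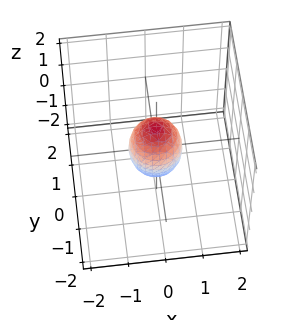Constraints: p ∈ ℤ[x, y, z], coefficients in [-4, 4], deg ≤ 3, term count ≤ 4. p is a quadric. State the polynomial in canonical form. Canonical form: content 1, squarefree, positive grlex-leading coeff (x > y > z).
2*x^2 + 2*y^2 + z^2 - 1

First, deg p = 2.
Then, symmetries: it's symmetric under z → −z, forcing even powers of z; the z-axis is an axis of rotation, so x and y enter only as x² + y².
Next, observable constraints: a circular section at z = 0 has radius between 0 and 1; the z-axis gridline crossings are at z ∈ {-1, 1}.
Finally, the integer polynomial consistent with all of this is the stated p.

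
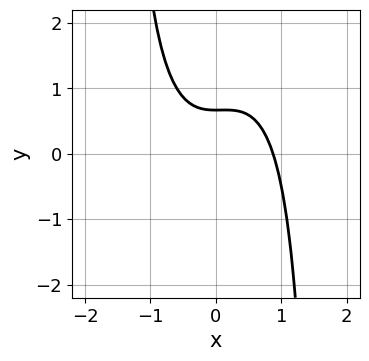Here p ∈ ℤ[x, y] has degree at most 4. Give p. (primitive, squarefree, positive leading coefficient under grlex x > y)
3*x^3 - x^2*y + 3*y - 2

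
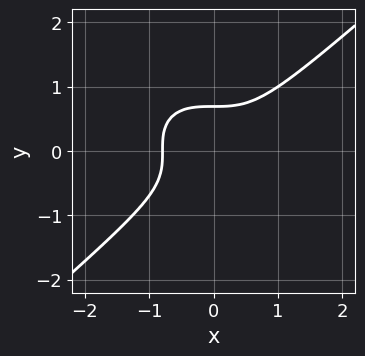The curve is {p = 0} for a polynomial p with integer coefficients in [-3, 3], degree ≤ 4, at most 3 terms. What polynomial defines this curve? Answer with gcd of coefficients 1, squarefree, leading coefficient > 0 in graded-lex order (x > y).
2*x^3 - 3*y^3 + 1

(a) Degree: a generic line meets the curve in up to 3 points, so deg p = 3.
(b) Putting this together gives p.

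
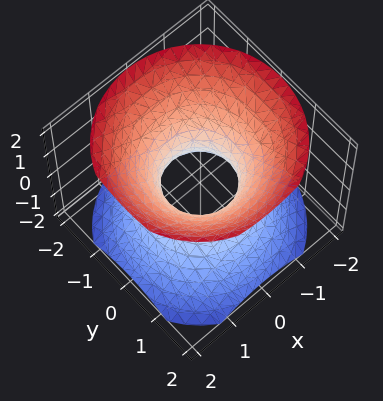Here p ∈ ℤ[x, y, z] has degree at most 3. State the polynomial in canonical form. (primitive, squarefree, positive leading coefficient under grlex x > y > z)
3*x^2 + 3*y^2 - 3*z^2 - 2

1. Degree: an hourglass — one-sheet hyperboloid; a quadric, so deg p = 2.
2. Symmetries: the surface is invariant under rotation about z: p = q(x² + y², z); mirror symmetry z ↦ −z ⇒ only even powers of z.
3. From the axis intercepts and sections: a circular section at z = -1 has radius between 1 and 2; the surface avoids every integer z-axis point in the box.
4. Matching integer coefficients to the picture gives p.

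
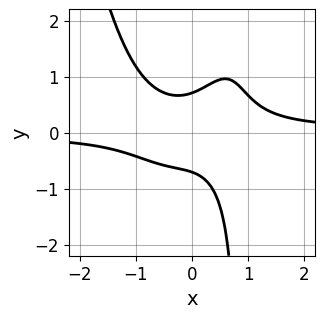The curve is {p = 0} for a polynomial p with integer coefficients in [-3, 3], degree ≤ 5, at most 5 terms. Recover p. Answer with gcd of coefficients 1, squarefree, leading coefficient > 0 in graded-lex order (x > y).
(a) The degree is 4 — no degree-3 curve has this shape.
(b) From the axis intercepts and sections: the curve avoids every integer x-axis point in the box.
(c) Solving for integer coefficients yields p as stated.

3*x^3*y - 2*x*y^2 - x^2 + 2*y^2 - 1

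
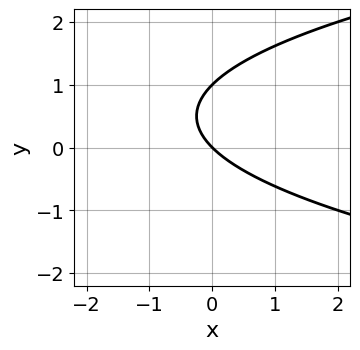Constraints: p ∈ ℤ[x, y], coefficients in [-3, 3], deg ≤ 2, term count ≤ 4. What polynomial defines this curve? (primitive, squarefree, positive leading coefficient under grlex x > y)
(a) The degree is 2 — a generic line meets the curve in up to 2 points.
(b) Observable constraints: the y-axis gridline crossings are at y ∈ {0, 1}; it meets the x-axis at x = 0 (among the integer gridlines).
(c) The integer polynomial consistent with all of this is the stated p.

y^2 - x - y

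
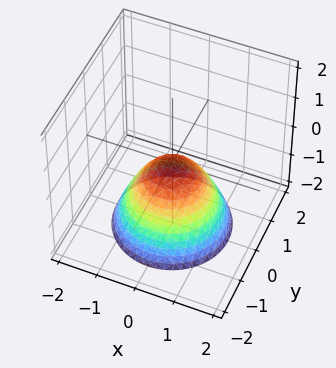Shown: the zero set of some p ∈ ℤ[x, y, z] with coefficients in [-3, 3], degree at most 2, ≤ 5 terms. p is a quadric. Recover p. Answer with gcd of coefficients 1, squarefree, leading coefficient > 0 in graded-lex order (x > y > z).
(a) The degree is 2 — a single bowl opening along one axis; a quadric.
(b) Symmetries: rotational symmetry about the z-axis ⇒ p depends on x, y only through x² + y².
(c) From the visible intercepts: it meets the y-axis at y = 0 (among the integer gridlines); a circular section at z = -1 has radius exactly 1; it meets the z-axis at z = 0 (among the integer gridlines).
(d) Assembling these constraints gives the stated polynomial.

x^2 + y^2 + z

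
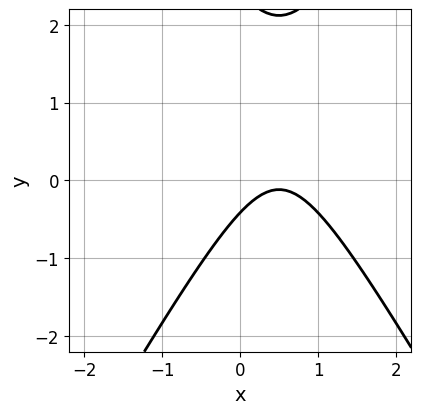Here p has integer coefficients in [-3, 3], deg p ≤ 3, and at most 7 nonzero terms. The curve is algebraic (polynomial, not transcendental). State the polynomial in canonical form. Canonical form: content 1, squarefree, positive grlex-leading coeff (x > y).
3*x^2 - y^2 - 3*x + 2*y + 1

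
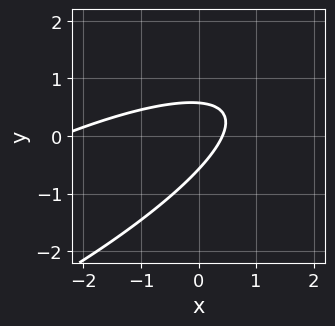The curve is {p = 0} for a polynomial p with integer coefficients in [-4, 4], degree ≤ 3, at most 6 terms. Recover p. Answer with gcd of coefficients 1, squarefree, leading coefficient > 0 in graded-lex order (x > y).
1. Degree: no degree-1 curve has this shape, so deg p = 2.
2. Matching integer coefficients to the picture gives p.

x^2 - 3*x*y + 3*y^2 + 2*x - 1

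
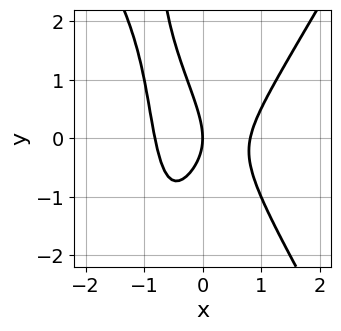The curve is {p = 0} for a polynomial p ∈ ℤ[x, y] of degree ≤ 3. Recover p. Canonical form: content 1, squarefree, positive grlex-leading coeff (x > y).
3*x^3 - x*y^2 - x*y - y^2 - 2*x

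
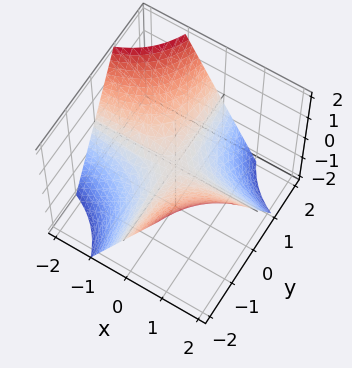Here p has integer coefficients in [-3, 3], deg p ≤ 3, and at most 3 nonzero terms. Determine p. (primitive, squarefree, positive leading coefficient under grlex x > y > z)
(a) The degree is 2 — a saddle surface; a quadric.
(b) Observable constraints: every point of the x-axis in the box is on the surface; every point of the y-axis in the box is on the surface.
(c) Matching integer coefficients to the picture gives p.

x*y + z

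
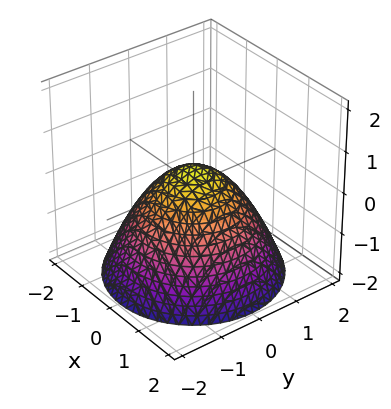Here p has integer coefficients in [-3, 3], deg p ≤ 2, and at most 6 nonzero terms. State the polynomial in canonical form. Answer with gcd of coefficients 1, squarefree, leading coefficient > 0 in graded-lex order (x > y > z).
1. deg p = 2.
2. Symmetries: the surface is invariant under rotation about z: p = q(x² + y², z).
3. Reading off the gridlines: a circular section at z = 0 has radius between 0 and 1.
4. The integer polynomial consistent with all of this is the stated p.

2*x^2 + 2*y^2 + 3*z - 1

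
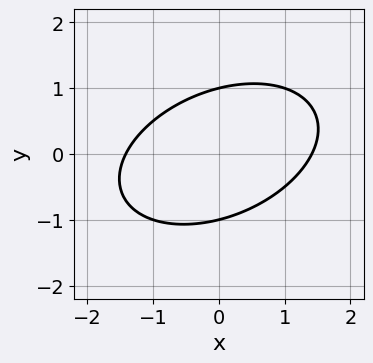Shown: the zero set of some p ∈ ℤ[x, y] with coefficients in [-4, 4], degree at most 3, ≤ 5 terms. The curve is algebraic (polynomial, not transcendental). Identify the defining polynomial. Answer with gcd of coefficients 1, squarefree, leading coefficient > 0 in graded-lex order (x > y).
The degree is 2 — no degree-1 curve has this shape.
Reading off the gridlines: among the integer gridlines, it crosses the y-axis at y ∈ {-1, 1}.
The integer polynomial consistent with all of this is the stated p.

x^2 - x*y + 2*y^2 - 2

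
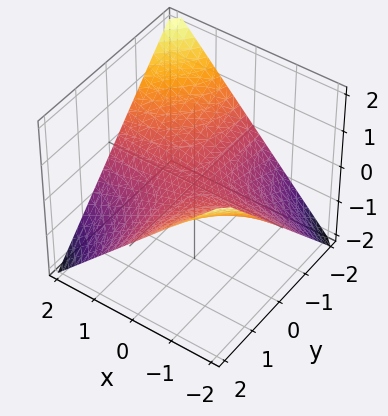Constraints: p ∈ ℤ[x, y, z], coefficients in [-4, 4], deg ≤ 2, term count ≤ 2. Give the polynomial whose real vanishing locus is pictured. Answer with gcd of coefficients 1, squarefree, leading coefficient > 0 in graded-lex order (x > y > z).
(a) deg p = 2.
(b) From the visible intercepts: the visible x-axis segment lies entirely on the surface; it crosses the z-axis at the gridline z = 0.
(c) Putting this together gives p.

x*y + 2*z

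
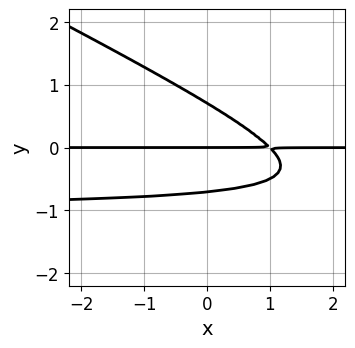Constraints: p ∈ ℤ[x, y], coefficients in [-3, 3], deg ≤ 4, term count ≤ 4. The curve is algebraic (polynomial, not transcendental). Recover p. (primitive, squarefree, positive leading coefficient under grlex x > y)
First, the degree is 3 — a generic line meets the curve in up to 3 points.
Next, observable constraints: every point of the x-axis in the box is on the curve; it crosses the y-axis at the gridline y = 0.
Finally, solving for integer coefficients yields p as stated.

x*y^2 + 2*y^3 + x*y - y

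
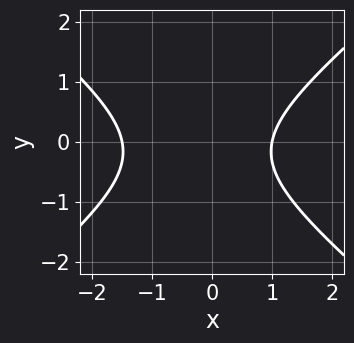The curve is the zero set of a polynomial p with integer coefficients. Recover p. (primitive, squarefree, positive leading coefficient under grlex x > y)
2*x^2 - 3*y^2 + x - y - 3

1. deg p = 2. The shape is more complex than any degree-1 curve.
2. From the visible intercepts: it crosses the x-axis at the gridline x = 1; the curve avoids every integer y-axis point in the box.
3. Matching integer coefficients to the picture gives p.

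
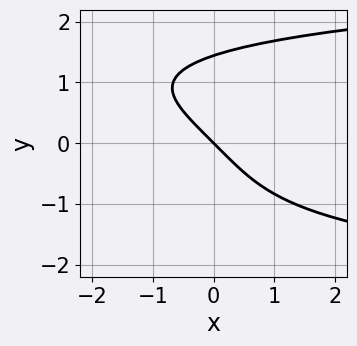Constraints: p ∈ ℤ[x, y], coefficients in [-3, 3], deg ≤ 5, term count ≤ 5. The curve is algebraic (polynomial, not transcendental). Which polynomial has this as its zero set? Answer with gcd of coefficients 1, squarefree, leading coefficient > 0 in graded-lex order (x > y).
y^4 - 3*x - 3*y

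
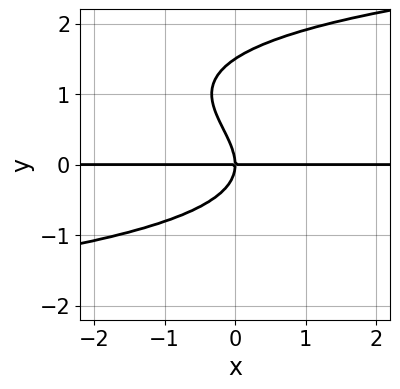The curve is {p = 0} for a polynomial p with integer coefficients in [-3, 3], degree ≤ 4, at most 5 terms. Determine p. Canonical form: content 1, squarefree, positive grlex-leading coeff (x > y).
2*y^4 - 3*y^3 - 3*x*y

First, degree: no degree-3 curve has this shape, so deg p = 4.
Then, checking where it meets the axes: it crosses the y-axis at the gridline y = 0; the visible x-axis segment lies entirely on the curve.
Finally, putting this together gives p.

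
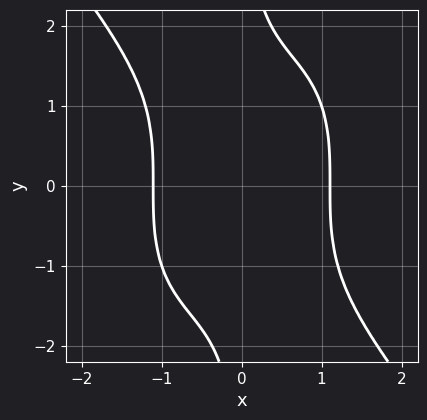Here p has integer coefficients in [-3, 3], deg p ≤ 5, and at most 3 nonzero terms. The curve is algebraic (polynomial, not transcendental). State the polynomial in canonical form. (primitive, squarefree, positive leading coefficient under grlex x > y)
2*x^4 + x*y^3 - 3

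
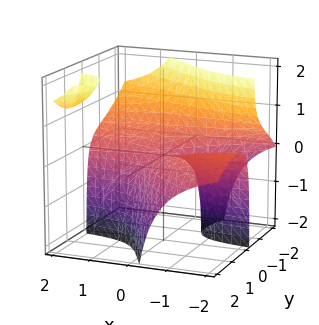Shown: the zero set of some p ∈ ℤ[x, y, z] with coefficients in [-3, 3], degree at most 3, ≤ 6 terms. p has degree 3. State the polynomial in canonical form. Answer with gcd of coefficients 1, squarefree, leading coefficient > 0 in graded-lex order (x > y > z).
3*x*y*z - y^3 - 2*x*y - 2*z

(a) There are 2 components. They look like related sheets of one shape, so recover p as a whole.
(b) Degree: the shape is more complex than any degree-2 surface, so deg p = 3.
(c) Against the integer gridlines: it crosses the y-axis at the gridline y = 0; it meets the z-axis at z = 0 (among the integer gridlines).
(d) The integer polynomial consistent with all of this is the stated p. Check: (-1, 0, 0) on the x-axis lies on the surface, and p(-1, 0, 0) = 0. ✓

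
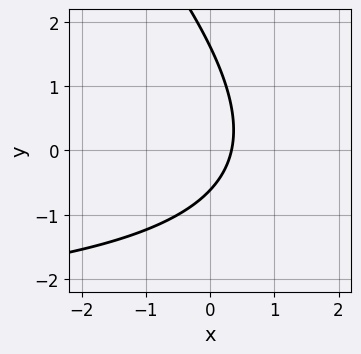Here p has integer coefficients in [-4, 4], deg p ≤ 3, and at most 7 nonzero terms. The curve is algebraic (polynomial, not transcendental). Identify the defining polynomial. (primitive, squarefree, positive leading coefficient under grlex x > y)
(a) Degree: a generic line meets the curve in up to 2 points, so deg p = 2.
(b) Solving for integer coefficients yields p as stated.

x*y + y^2 + 3*x - y - 1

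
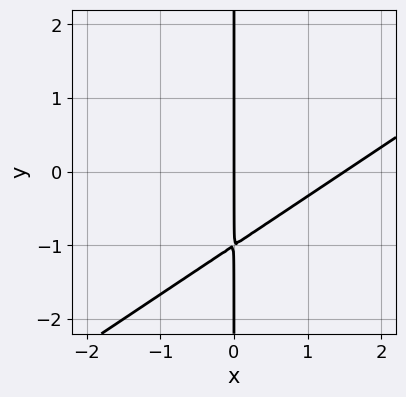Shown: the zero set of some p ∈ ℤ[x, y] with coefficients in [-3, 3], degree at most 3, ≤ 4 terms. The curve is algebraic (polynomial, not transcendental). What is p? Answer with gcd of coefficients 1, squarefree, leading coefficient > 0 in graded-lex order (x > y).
2*x^2 - 3*x*y - 3*x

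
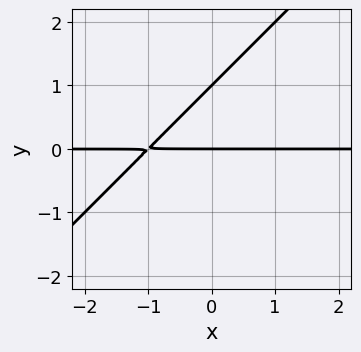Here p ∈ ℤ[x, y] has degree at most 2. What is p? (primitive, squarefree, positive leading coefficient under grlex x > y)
1. The degree is 2 — the shape is more complex than any degree-1 curve.
2. From the visible intercepts: every point of the x-axis in the box is on the curve; the y-axis gridline crossings are at y ∈ {0, 1}.
3. These observations pin down the coefficients.

x*y - y^2 + y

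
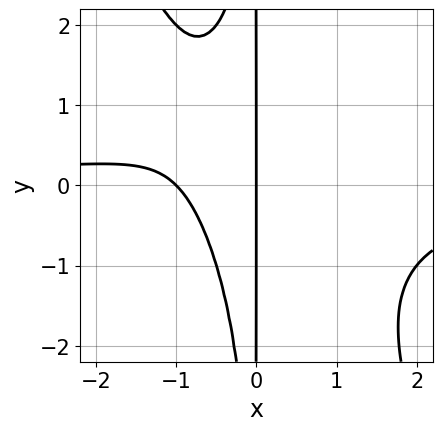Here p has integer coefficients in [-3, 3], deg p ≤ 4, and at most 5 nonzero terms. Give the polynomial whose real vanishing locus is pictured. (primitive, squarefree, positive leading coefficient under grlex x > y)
First, the degree is 4 — the shape is more complex than any degree-3 curve.
Then, from the axis intercepts and sections: among the integer gridlines, it crosses the x-axis at x ∈ {-1, 0}; every point of the y-axis in the box is on the curve.
Finally, together with the visible shape, these determine p as stated.

2*x^3*y + x^2*y^2 + 2*x^2 + 2*x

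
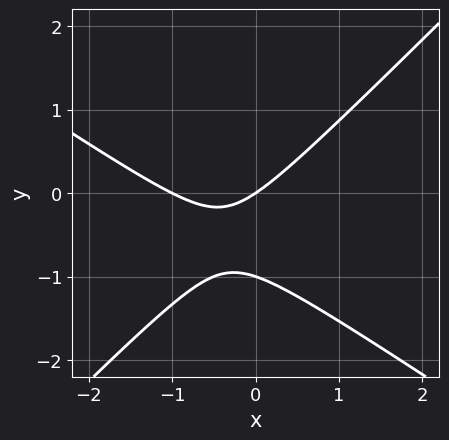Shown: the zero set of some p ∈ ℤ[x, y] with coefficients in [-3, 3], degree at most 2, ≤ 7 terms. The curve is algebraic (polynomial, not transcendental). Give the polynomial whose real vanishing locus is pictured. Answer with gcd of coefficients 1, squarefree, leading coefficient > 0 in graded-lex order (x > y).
(a) deg p = 2. The shape is more complex than any degree-1 curve.
(b) Against the integer gridlines: among the integer gridlines, it crosses the y-axis at y ∈ {-1, 0}; among the integer gridlines, it crosses the x-axis at x ∈ {-1, 0}.
(c) The integer polynomial consistent with all of this is the stated p.

2*x^2 + x*y - 3*y^2 + 2*x - 3*y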